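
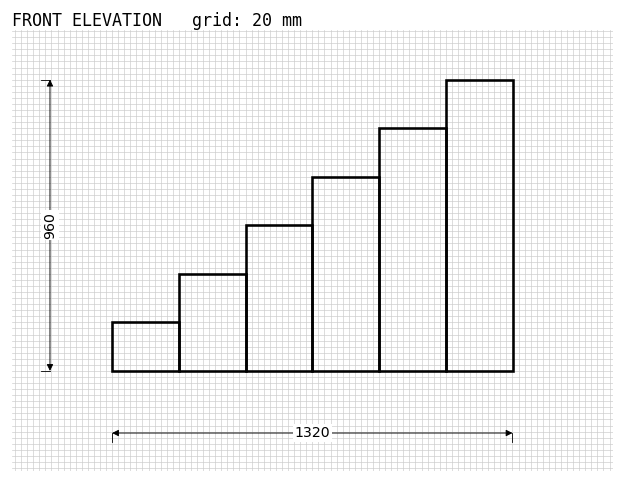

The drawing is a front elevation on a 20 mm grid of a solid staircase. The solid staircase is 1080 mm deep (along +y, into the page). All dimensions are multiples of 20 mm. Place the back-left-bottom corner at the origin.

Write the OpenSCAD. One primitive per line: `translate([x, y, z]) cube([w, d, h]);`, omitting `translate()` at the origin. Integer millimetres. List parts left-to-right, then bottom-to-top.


cube([220, 1080, 160]);
translate([220, 0, 0]) cube([220, 1080, 320]);
translate([440, 0, 0]) cube([220, 1080, 480]);
translate([660, 0, 0]) cube([220, 1080, 640]);
translate([880, 0, 0]) cube([220, 1080, 800]);
translate([1100, 0, 0]) cube([220, 1080, 960]);


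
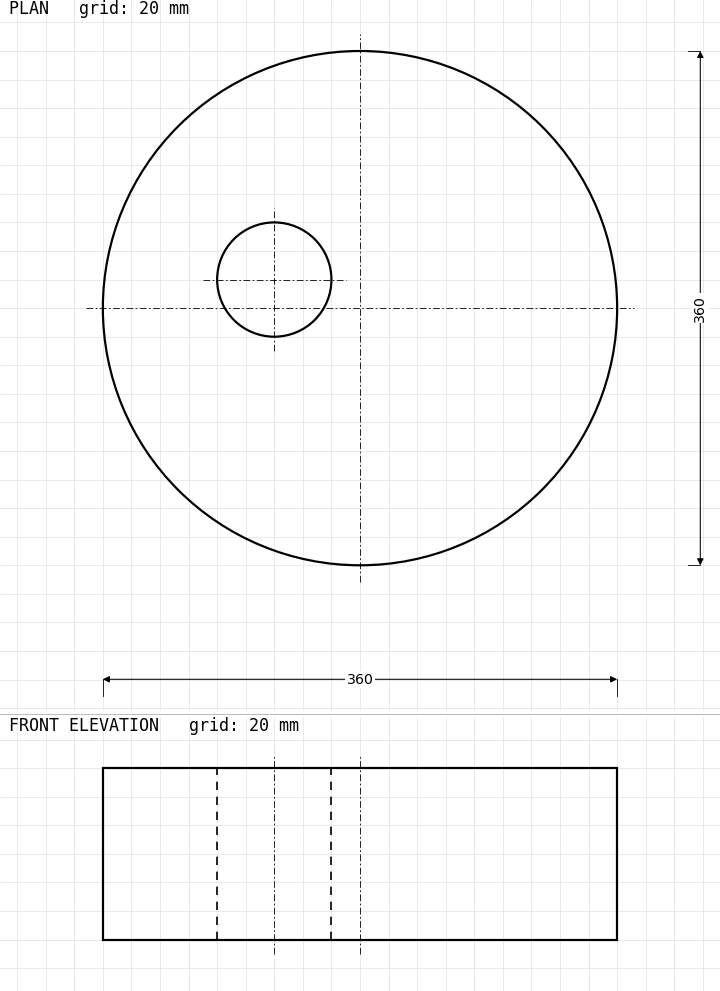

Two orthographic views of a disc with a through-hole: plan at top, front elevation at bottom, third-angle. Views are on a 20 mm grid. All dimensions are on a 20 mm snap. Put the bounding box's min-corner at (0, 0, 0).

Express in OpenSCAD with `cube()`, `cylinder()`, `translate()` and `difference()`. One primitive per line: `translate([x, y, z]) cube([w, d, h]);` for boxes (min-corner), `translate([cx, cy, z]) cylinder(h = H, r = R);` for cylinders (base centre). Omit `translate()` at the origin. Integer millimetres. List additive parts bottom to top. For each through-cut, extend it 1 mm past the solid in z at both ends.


difference() {
  translate([180, 180, 0]) cylinder(h = 120, r = 180);
  translate([120, 200, -1]) cylinder(h = 122, r = 40);
}


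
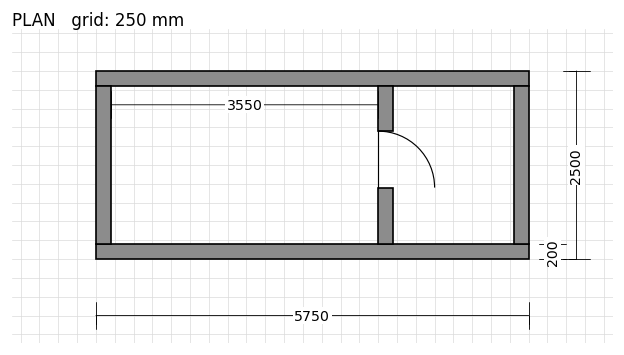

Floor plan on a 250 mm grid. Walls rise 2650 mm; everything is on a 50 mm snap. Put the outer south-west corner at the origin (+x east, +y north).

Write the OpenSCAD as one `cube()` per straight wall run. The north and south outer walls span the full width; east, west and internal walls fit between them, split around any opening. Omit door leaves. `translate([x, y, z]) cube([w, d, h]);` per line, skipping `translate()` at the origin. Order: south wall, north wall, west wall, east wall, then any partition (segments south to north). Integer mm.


cube([5750, 200, 2650]);
translate([0, 2300, 0]) cube([5750, 200, 2650]);
translate([0, 200, 0]) cube([200, 2100, 2650]);
translate([5550, 200, 0]) cube([200, 2100, 2650]);
translate([3750, 200, 0]) cube([200, 750, 2650]);
translate([3750, 1700, 0]) cube([200, 600, 2650]);


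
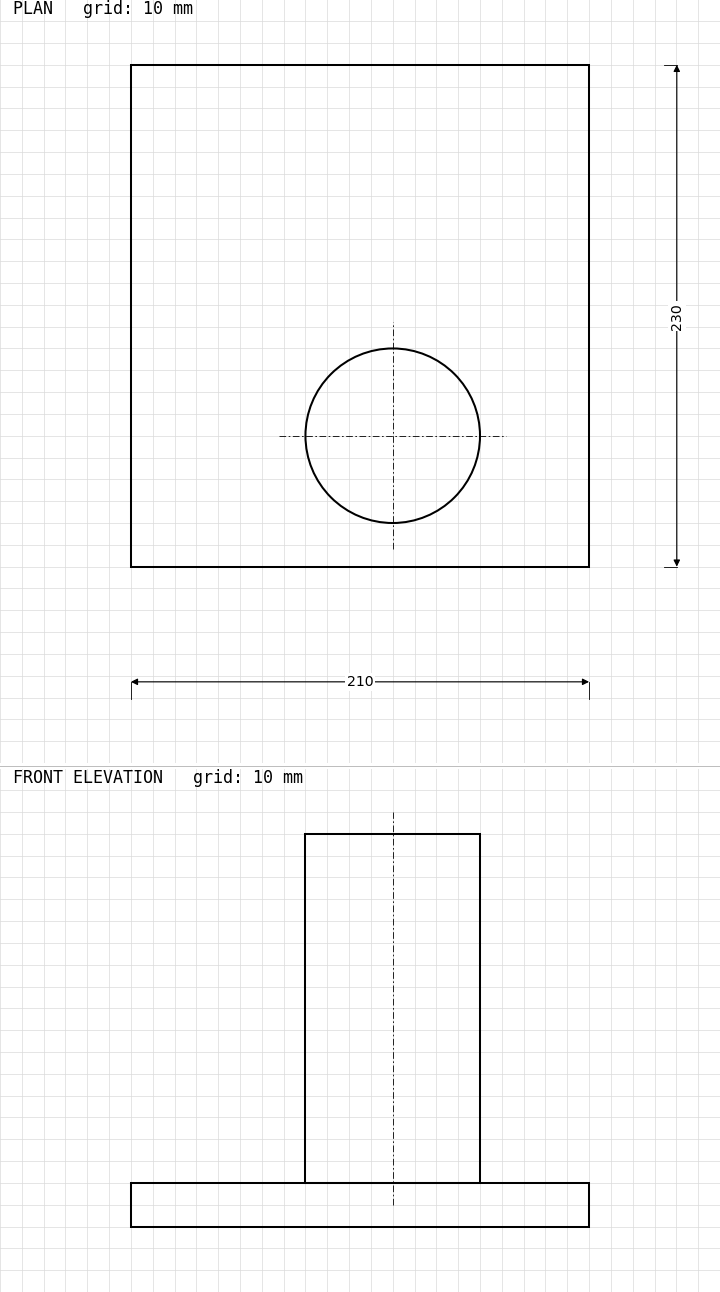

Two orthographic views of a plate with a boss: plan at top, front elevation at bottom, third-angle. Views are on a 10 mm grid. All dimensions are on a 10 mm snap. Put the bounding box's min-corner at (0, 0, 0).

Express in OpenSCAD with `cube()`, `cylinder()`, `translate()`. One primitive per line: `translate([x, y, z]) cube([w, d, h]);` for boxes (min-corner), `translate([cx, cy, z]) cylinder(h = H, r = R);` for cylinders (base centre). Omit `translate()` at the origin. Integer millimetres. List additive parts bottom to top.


cube([210, 230, 20]);
translate([120, 60, 20]) cylinder(h = 160, r = 40);


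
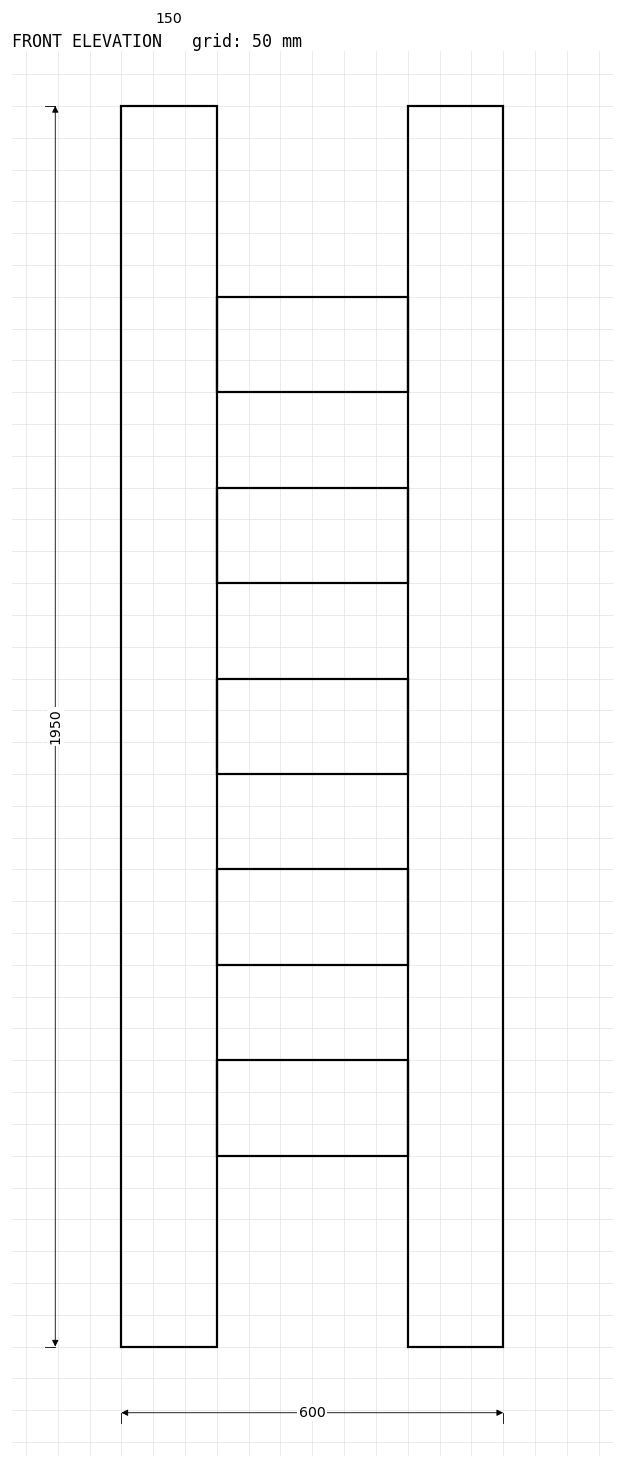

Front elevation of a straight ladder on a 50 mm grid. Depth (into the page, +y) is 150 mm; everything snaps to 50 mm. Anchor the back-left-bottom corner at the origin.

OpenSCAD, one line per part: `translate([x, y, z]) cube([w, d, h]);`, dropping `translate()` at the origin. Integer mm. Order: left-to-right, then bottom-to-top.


cube([150, 150, 1950]);
translate([150, 0, 300]) cube([300, 150, 150]);
translate([150, 0, 600]) cube([300, 150, 150]);
translate([150, 0, 900]) cube([300, 150, 150]);
translate([150, 0, 1200]) cube([300, 150, 150]);
translate([150, 0, 1500]) cube([300, 150, 150]);
translate([450, 0, 0]) cube([150, 150, 1950]);


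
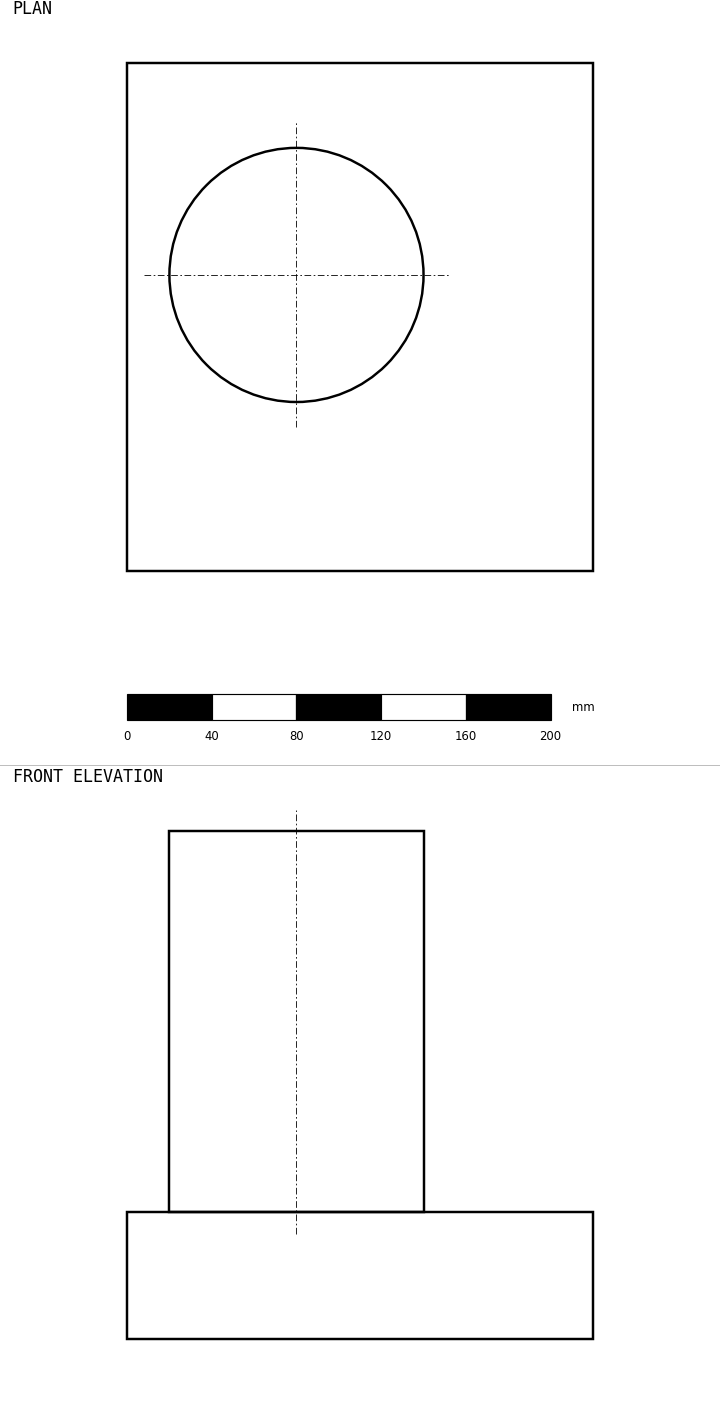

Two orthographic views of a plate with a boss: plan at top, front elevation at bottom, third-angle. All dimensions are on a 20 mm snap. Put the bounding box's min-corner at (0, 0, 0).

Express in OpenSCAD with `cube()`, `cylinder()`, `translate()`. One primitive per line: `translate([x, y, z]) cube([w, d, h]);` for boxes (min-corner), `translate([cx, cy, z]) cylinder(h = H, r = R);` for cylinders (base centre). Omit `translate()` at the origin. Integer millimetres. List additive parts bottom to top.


cube([220, 240, 60]);
translate([80, 140, 60]) cylinder(h = 180, r = 60);


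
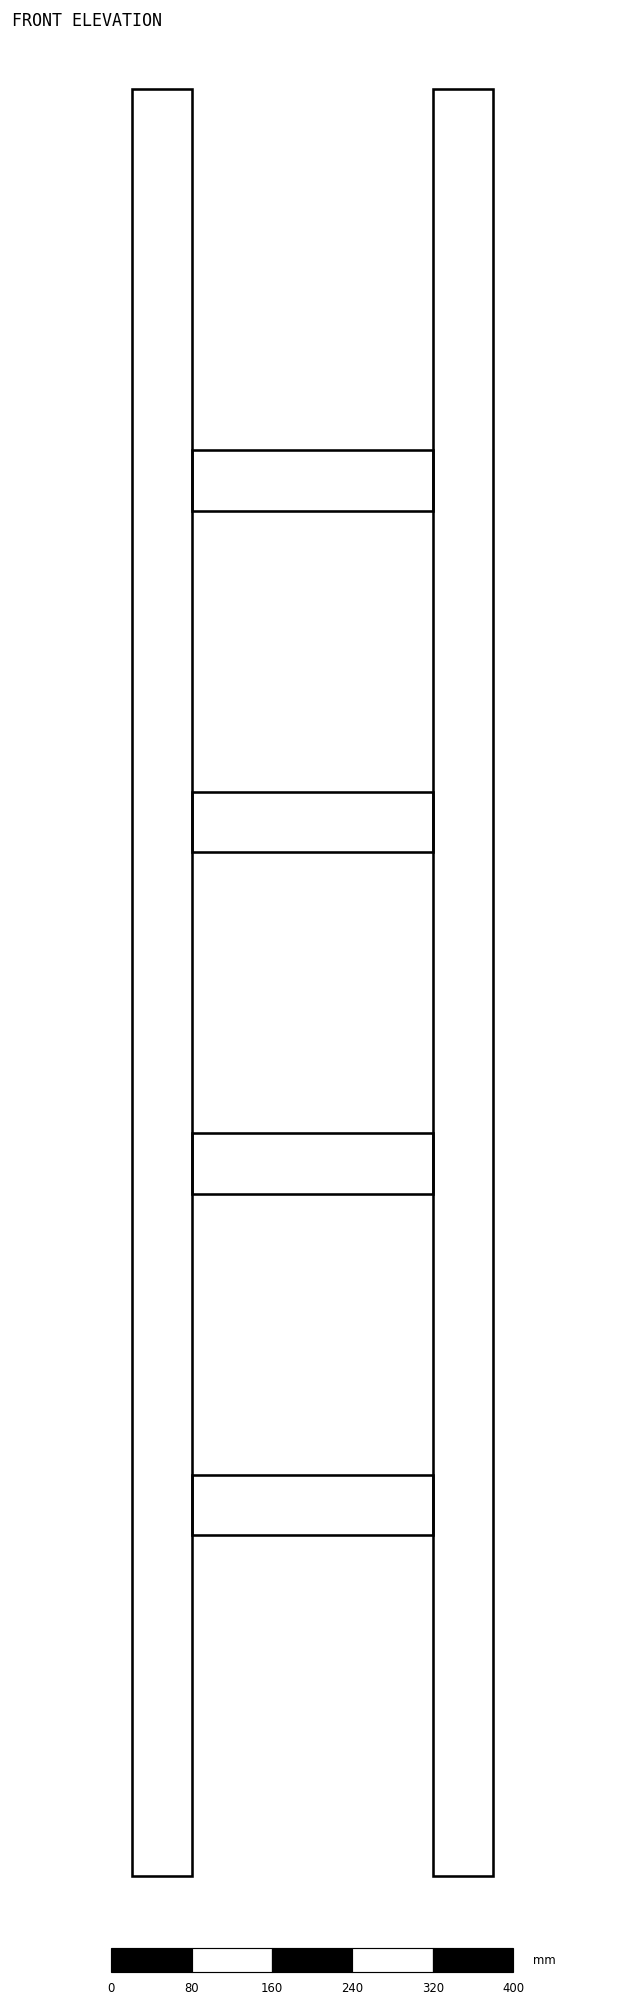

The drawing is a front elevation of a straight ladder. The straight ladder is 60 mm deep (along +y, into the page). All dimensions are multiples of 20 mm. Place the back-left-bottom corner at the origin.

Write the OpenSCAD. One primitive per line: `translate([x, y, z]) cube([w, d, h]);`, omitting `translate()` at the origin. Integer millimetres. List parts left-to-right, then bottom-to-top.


cube([60, 60, 1780]);
translate([60, 0, 340]) cube([240, 60, 60]);
translate([60, 0, 680]) cube([240, 60, 60]);
translate([60, 0, 1020]) cube([240, 60, 60]);
translate([60, 0, 1360]) cube([240, 60, 60]);
translate([300, 0, 0]) cube([60, 60, 1780]);


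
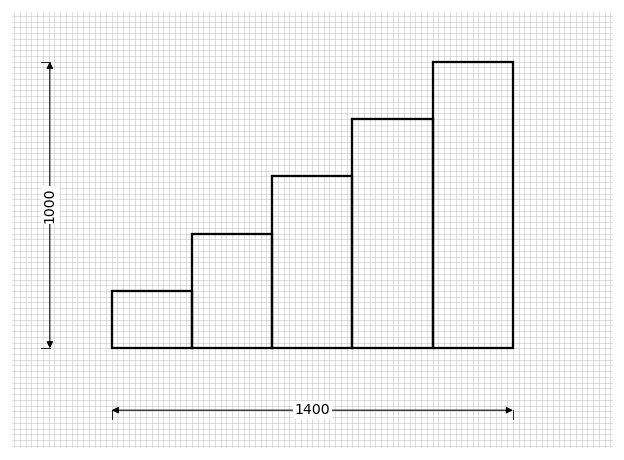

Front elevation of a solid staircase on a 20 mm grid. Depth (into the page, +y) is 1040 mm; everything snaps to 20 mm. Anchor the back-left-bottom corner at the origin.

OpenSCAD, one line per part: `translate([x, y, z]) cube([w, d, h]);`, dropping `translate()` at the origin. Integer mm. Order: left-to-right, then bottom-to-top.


cube([280, 1040, 200]);
translate([280, 0, 0]) cube([280, 1040, 400]);
translate([560, 0, 0]) cube([280, 1040, 600]);
translate([840, 0, 0]) cube([280, 1040, 800]);
translate([1120, 0, 0]) cube([280, 1040, 1000]);


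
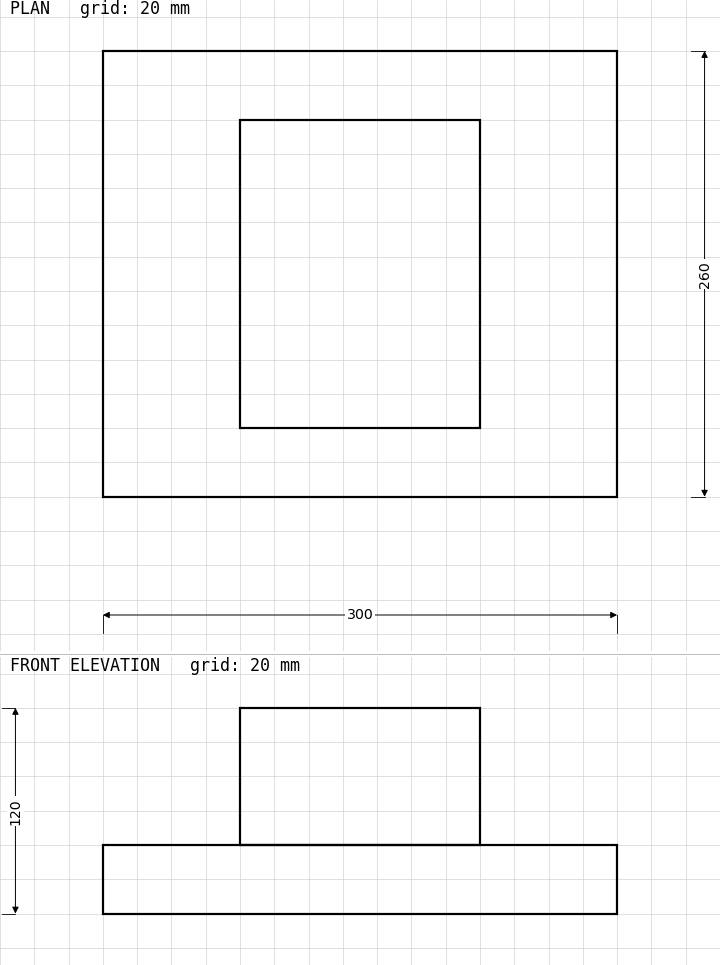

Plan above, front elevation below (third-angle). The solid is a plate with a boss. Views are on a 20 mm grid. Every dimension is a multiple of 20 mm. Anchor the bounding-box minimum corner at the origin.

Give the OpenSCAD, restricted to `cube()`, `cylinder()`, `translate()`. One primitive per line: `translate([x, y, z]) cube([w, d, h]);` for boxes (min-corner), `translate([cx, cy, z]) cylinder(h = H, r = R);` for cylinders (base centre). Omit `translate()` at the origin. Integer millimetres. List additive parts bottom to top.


cube([300, 260, 40]);
translate([80, 40, 40]) cube([140, 180, 80]);


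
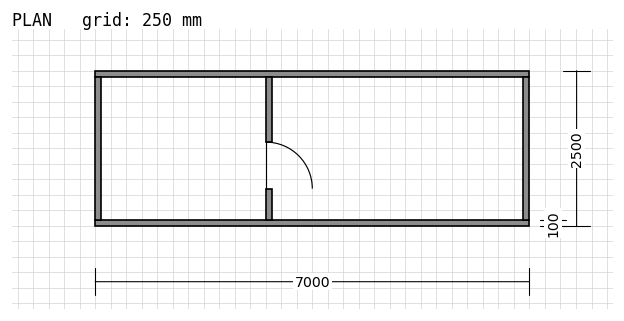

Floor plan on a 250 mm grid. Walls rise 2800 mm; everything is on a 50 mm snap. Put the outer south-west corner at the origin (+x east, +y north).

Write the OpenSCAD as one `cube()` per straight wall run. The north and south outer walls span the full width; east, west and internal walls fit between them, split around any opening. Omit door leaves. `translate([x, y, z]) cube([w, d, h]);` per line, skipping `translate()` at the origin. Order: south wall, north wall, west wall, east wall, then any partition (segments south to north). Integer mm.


cube([7000, 100, 2800]);
translate([0, 2400, 0]) cube([7000, 100, 2800]);
translate([0, 100, 0]) cube([100, 2300, 2800]);
translate([6900, 100, 0]) cube([100, 2300, 2800]);
translate([2750, 100, 0]) cube([100, 500, 2800]);
translate([2750, 1350, 0]) cube([100, 1050, 2800]);


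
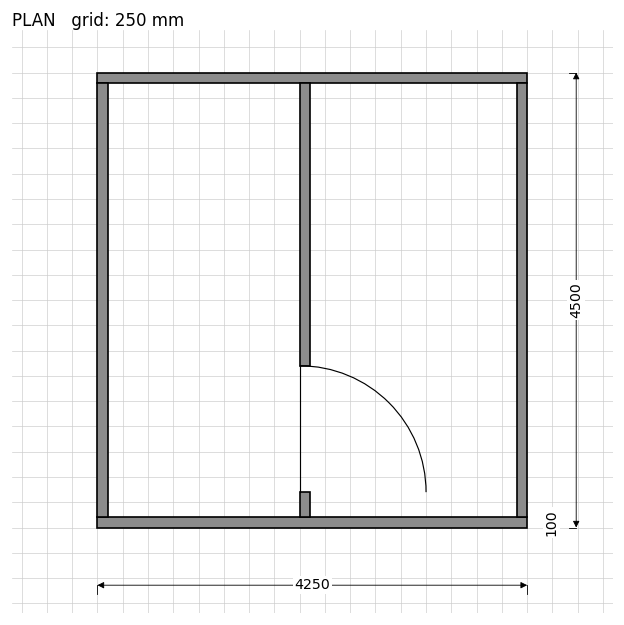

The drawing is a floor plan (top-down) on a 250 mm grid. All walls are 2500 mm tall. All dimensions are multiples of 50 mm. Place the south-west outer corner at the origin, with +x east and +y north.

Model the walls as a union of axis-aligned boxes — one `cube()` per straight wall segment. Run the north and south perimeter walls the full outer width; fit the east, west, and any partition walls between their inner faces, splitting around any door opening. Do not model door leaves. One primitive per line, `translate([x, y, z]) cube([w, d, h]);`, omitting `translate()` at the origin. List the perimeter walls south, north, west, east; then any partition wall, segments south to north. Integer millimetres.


cube([4250, 100, 2500]);
translate([0, 4400, 0]) cube([4250, 100, 2500]);
translate([0, 100, 0]) cube([100, 4300, 2500]);
translate([4150, 100, 0]) cube([100, 4300, 2500]);
translate([2000, 100, 0]) cube([100, 250, 2500]);
translate([2000, 1600, 0]) cube([100, 2800, 2500]);


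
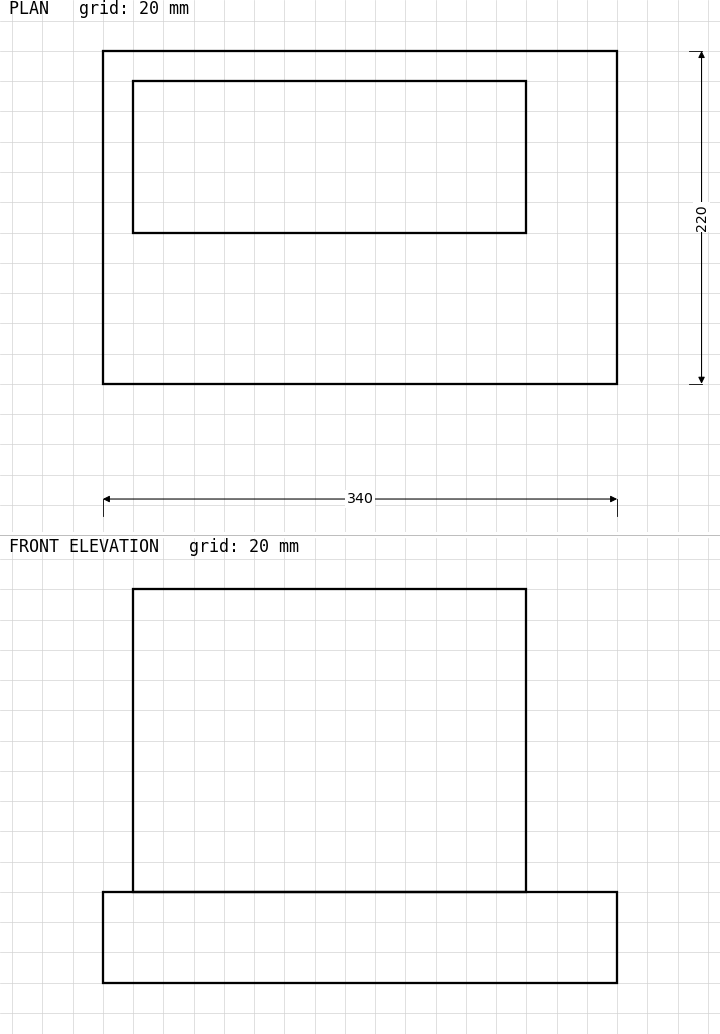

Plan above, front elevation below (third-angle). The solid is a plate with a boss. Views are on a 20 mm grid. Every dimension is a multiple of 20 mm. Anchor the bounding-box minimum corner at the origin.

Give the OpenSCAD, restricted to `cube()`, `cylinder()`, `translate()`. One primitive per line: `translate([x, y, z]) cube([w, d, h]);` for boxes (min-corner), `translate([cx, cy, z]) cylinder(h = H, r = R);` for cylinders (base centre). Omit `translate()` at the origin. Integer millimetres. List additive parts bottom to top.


cube([340, 220, 60]);
translate([20, 100, 60]) cube([260, 100, 200]);


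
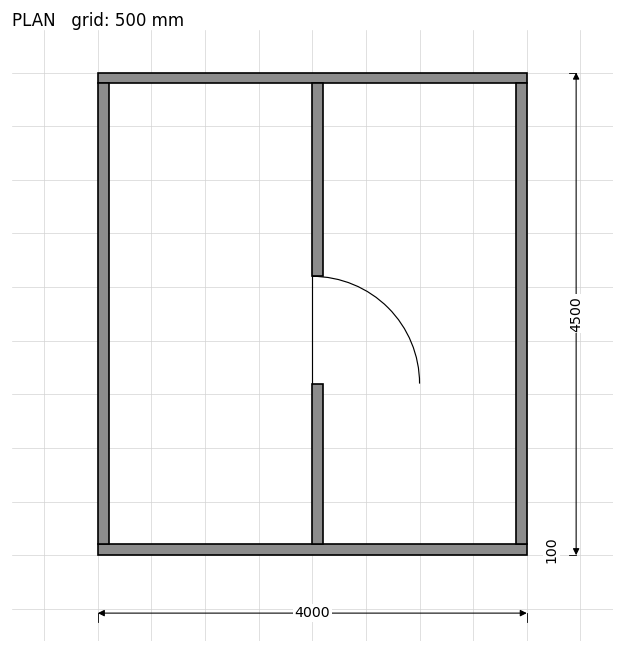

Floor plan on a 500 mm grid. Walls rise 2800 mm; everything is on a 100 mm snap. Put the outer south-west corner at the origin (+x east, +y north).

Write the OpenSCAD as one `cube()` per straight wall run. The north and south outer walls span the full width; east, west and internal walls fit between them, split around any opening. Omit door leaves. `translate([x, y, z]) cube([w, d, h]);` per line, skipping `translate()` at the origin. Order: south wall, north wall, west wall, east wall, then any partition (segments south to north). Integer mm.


cube([4000, 100, 2800]);
translate([0, 4400, 0]) cube([4000, 100, 2800]);
translate([0, 100, 0]) cube([100, 4300, 2800]);
translate([3900, 100, 0]) cube([100, 4300, 2800]);
translate([2000, 100, 0]) cube([100, 1500, 2800]);
translate([2000, 2600, 0]) cube([100, 1800, 2800]);


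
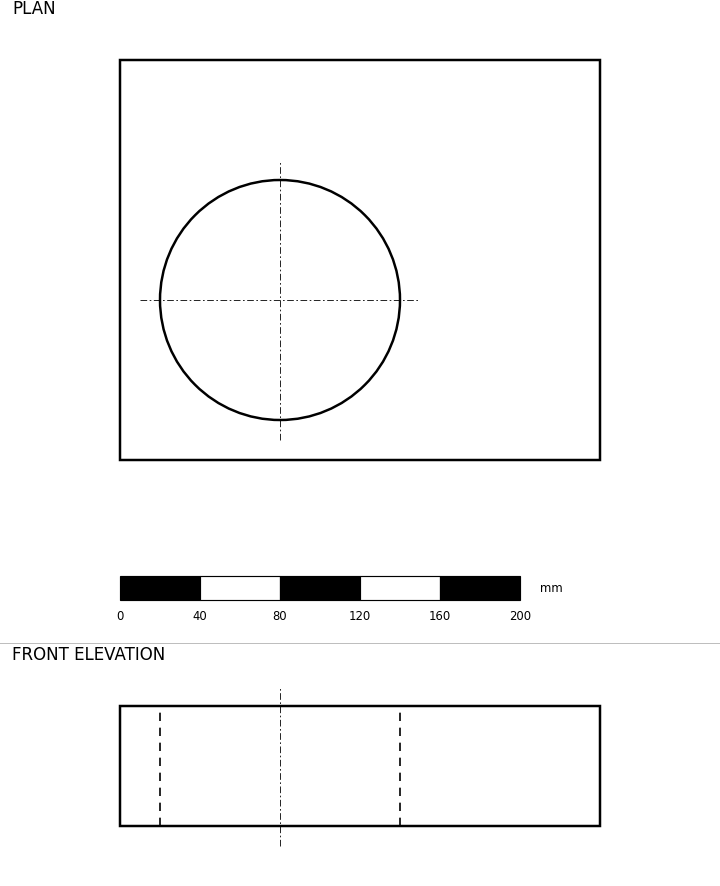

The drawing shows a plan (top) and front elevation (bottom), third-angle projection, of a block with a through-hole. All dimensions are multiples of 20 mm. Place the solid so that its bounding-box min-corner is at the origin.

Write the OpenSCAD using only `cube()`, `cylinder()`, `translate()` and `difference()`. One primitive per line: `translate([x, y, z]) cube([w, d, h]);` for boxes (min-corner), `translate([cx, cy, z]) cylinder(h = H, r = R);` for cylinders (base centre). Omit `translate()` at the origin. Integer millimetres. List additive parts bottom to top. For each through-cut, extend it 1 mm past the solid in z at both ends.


difference() {
  cube([240, 200, 60]);
  translate([80, 80, -1]) cylinder(h = 62, r = 60);
}


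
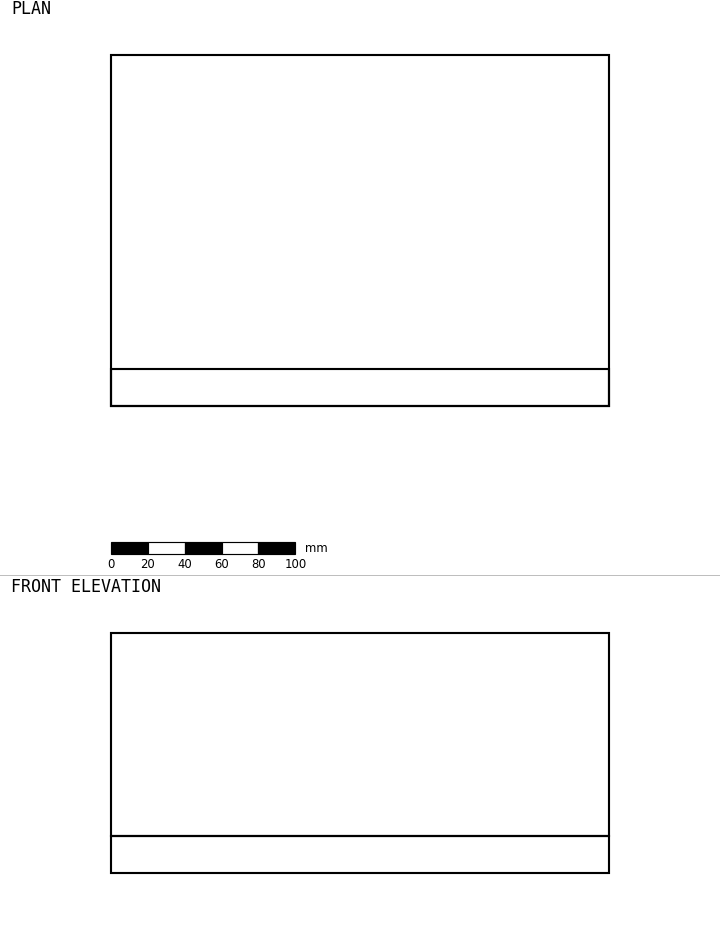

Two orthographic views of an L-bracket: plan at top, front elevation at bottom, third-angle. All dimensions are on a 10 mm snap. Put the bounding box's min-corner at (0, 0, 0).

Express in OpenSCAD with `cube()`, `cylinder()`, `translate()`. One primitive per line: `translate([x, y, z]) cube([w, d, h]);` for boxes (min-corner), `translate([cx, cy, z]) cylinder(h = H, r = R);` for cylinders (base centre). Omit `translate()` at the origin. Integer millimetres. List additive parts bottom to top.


cube([270, 190, 20]);
translate([0, 0, 20]) cube([270, 20, 110]);


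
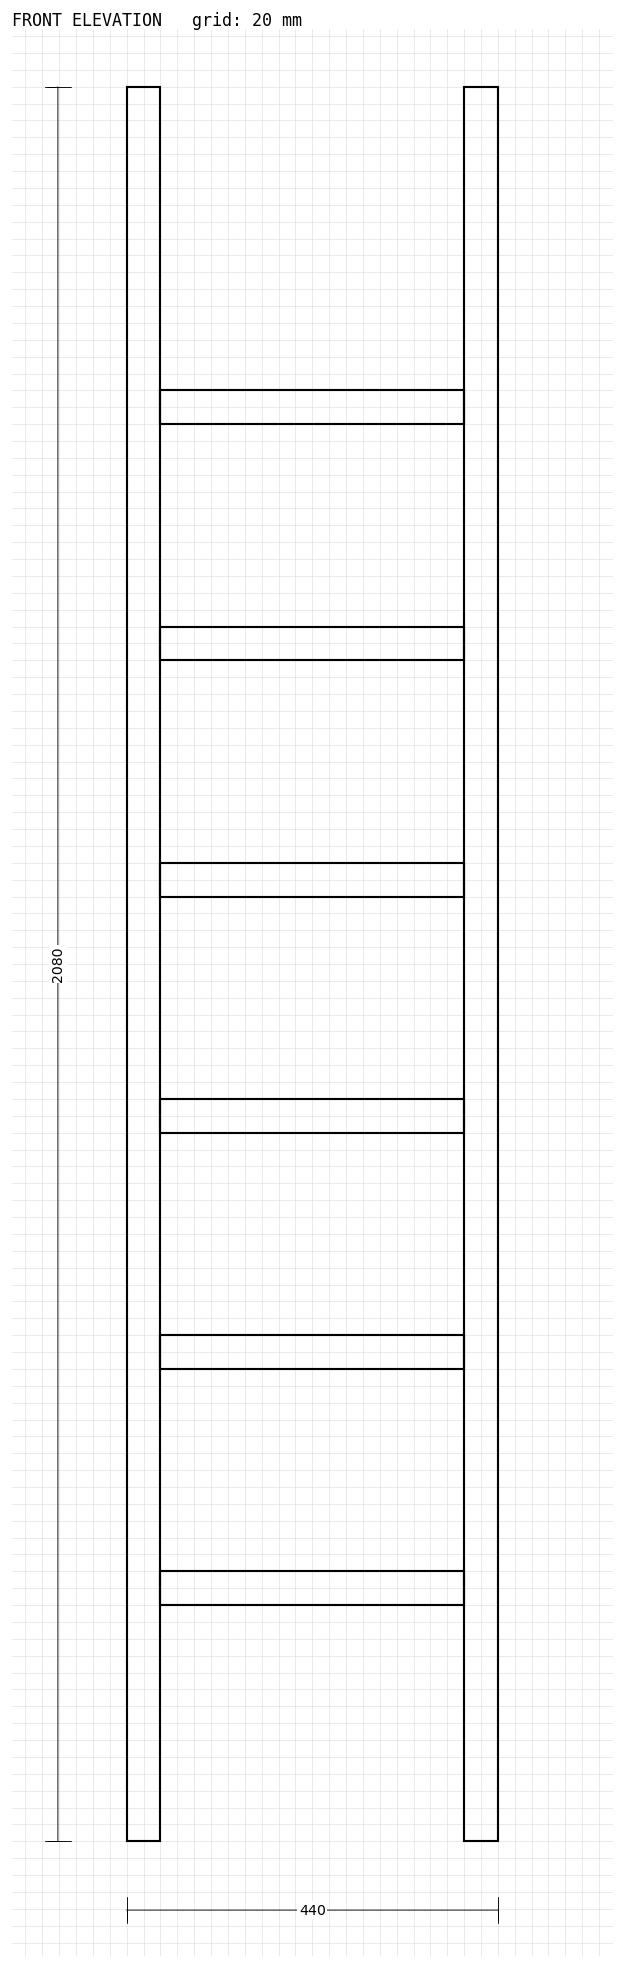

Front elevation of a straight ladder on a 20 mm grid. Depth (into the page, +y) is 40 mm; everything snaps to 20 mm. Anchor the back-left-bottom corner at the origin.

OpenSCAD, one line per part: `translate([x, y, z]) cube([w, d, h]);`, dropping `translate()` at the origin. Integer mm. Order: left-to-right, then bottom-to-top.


cube([40, 40, 2080]);
translate([40, 0, 280]) cube([360, 40, 40]);
translate([40, 0, 560]) cube([360, 40, 40]);
translate([40, 0, 840]) cube([360, 40, 40]);
translate([40, 0, 1120]) cube([360, 40, 40]);
translate([40, 0, 1400]) cube([360, 40, 40]);
translate([40, 0, 1680]) cube([360, 40, 40]);
translate([400, 0, 0]) cube([40, 40, 2080]);


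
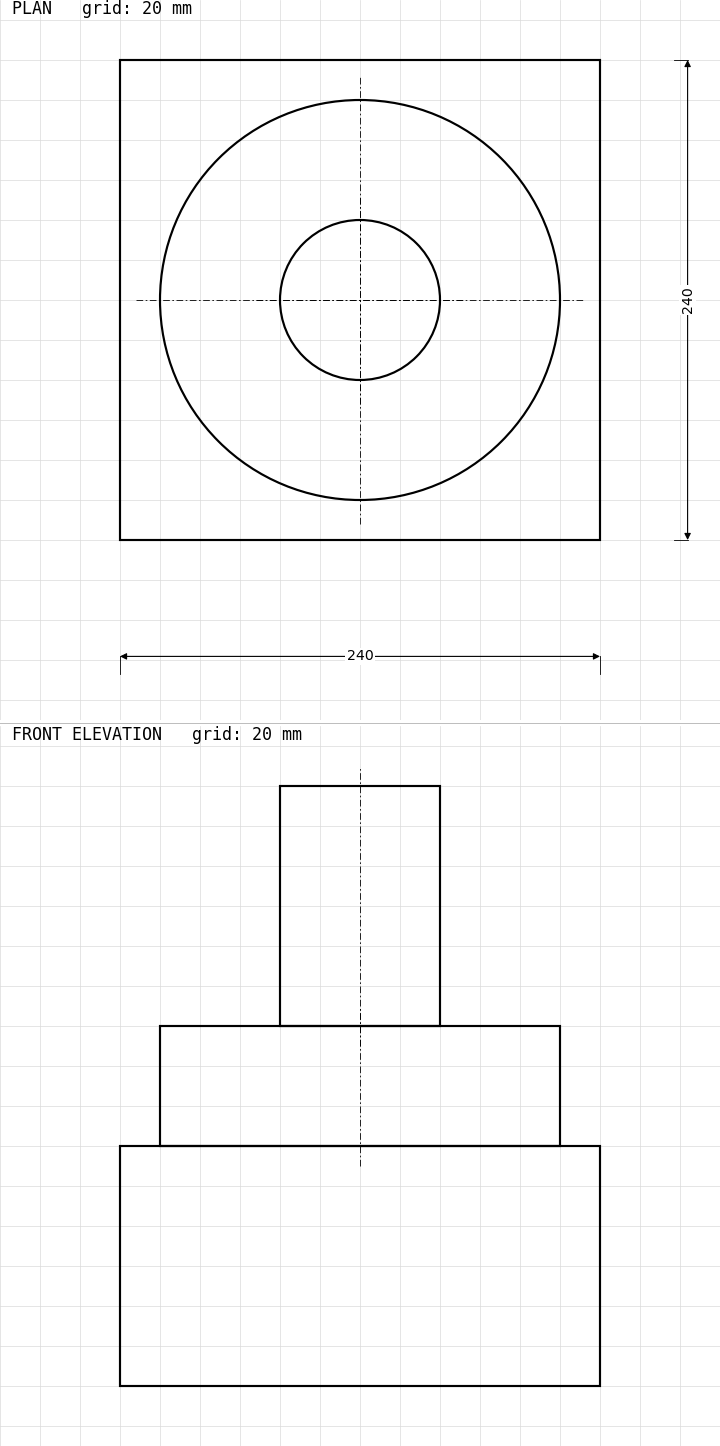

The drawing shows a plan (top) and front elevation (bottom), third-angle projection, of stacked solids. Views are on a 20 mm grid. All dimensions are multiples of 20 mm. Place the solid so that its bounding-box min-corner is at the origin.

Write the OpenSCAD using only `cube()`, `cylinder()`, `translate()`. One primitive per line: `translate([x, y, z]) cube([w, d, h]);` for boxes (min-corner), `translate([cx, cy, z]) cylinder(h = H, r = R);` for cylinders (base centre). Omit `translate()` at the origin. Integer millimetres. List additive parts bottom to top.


cube([240, 240, 120]);
translate([120, 120, 120]) cylinder(h = 60, r = 100);
translate([120, 120, 180]) cylinder(h = 120, r = 40);


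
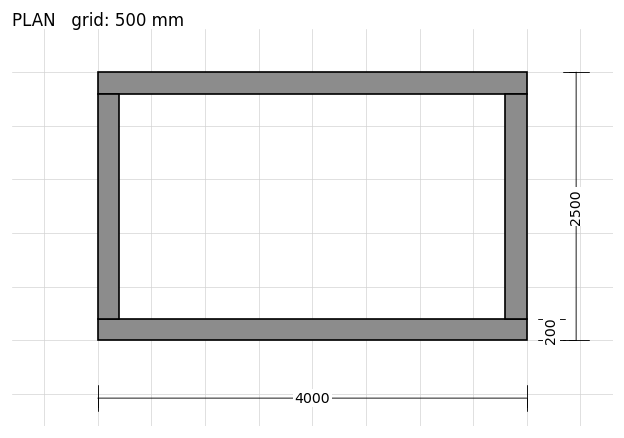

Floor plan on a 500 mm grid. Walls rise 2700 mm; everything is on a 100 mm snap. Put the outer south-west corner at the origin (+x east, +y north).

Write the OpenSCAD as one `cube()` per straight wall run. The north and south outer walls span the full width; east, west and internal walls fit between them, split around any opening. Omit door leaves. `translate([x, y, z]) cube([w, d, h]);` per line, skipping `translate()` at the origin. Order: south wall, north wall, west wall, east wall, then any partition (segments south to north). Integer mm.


cube([4000, 200, 2700]);
translate([0, 2300, 0]) cube([4000, 200, 2700]);
translate([0, 200, 0]) cube([200, 2100, 2700]);
translate([3800, 200, 0]) cube([200, 2100, 2700]);


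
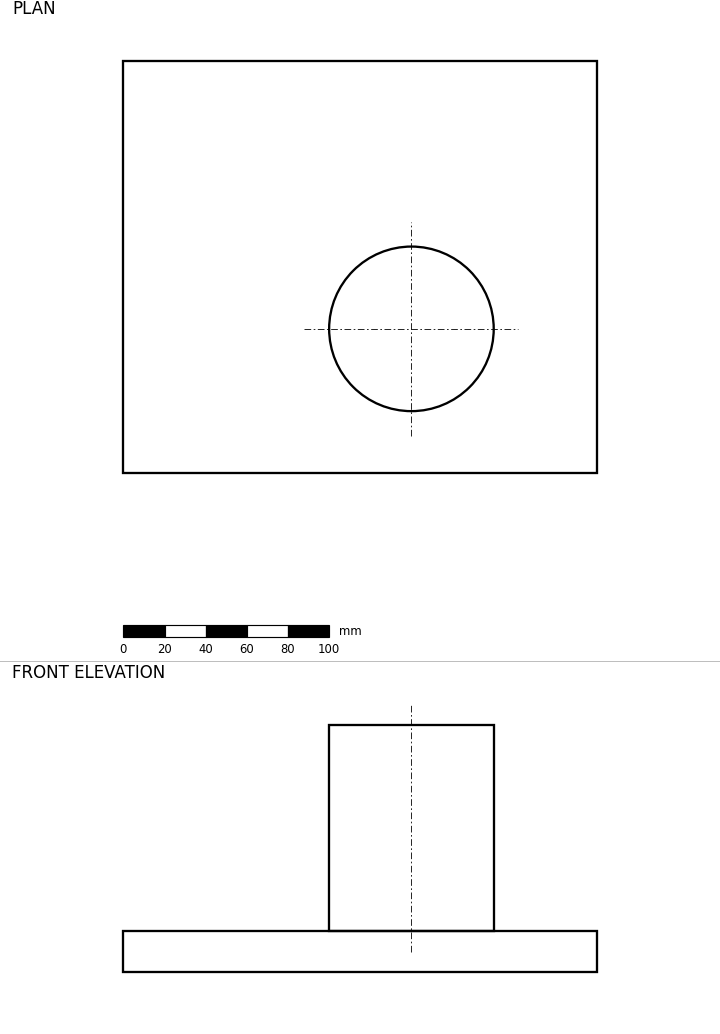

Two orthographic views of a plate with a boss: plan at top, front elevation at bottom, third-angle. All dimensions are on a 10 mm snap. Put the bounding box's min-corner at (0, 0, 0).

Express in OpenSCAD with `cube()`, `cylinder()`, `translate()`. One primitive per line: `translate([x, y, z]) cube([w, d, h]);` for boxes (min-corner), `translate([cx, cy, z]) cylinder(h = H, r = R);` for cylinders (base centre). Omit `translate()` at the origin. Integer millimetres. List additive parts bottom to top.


cube([230, 200, 20]);
translate([140, 70, 20]) cylinder(h = 100, r = 40);


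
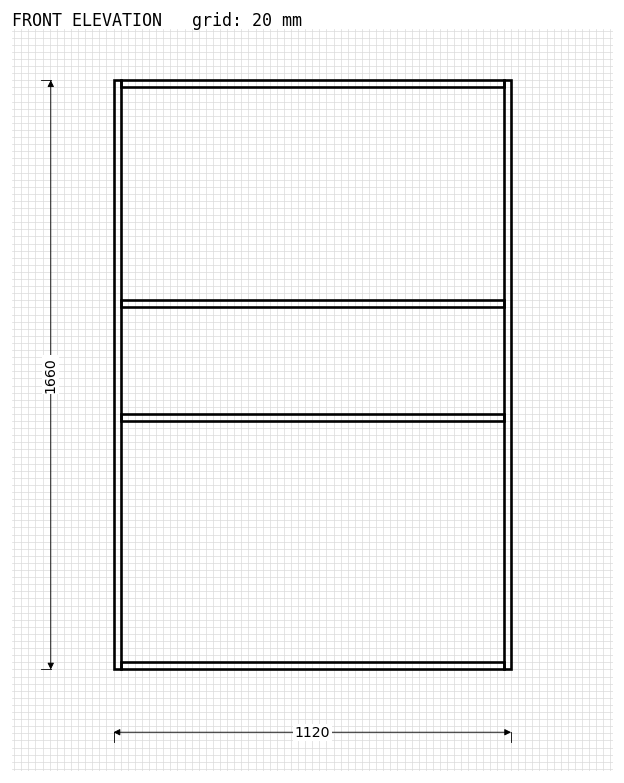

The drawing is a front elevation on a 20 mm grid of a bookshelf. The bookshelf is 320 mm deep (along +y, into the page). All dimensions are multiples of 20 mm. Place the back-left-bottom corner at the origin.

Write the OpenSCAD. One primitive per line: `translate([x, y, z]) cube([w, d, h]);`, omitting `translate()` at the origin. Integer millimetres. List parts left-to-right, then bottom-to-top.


cube([20, 320, 1660]);
translate([20, 0, 0]) cube([1080, 320, 20]);
translate([20, 0, 700]) cube([1080, 320, 20]);
translate([20, 0, 1020]) cube([1080, 320, 20]);
translate([20, 0, 1640]) cube([1080, 320, 20]);
translate([1100, 0, 0]) cube([20, 320, 1660]);


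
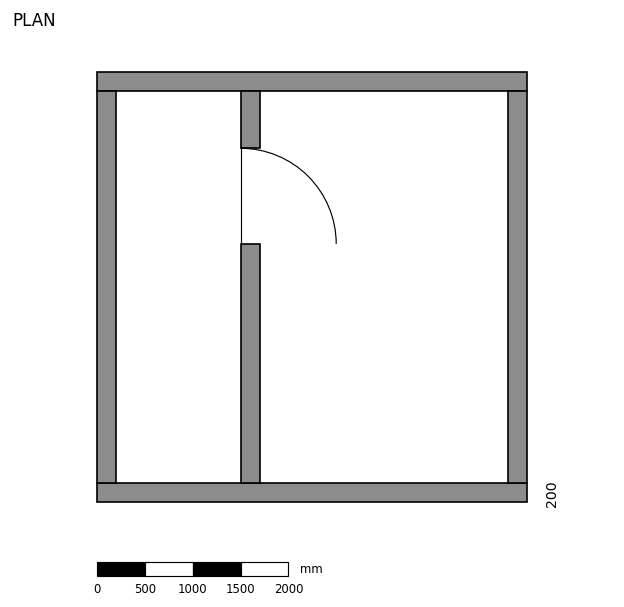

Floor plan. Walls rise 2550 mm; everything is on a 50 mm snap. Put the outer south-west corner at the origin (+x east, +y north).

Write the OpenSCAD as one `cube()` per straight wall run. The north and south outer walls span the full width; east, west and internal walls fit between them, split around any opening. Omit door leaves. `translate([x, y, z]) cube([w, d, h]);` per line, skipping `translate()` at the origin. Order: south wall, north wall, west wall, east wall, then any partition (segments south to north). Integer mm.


cube([4500, 200, 2550]);
translate([0, 4300, 0]) cube([4500, 200, 2550]);
translate([0, 200, 0]) cube([200, 4100, 2550]);
translate([4300, 200, 0]) cube([200, 4100, 2550]);
translate([1500, 200, 0]) cube([200, 2500, 2550]);
translate([1500, 3700, 0]) cube([200, 600, 2550]);


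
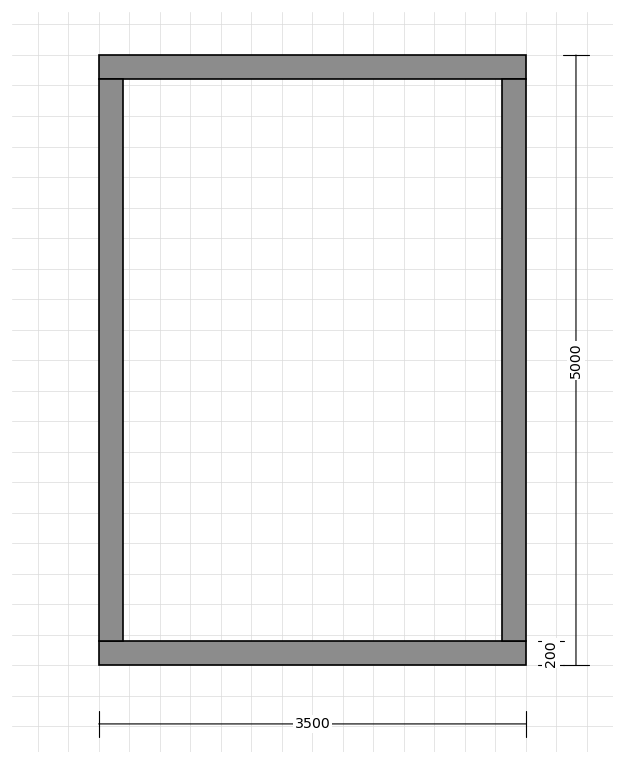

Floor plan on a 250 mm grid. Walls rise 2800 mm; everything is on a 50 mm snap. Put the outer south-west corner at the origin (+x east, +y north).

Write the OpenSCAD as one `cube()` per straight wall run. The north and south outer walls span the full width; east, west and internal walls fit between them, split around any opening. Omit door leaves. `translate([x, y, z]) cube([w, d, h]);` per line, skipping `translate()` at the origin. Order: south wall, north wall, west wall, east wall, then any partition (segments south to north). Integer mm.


cube([3500, 200, 2800]);
translate([0, 4800, 0]) cube([3500, 200, 2800]);
translate([0, 200, 0]) cube([200, 4600, 2800]);
translate([3300, 200, 0]) cube([200, 4600, 2800]);


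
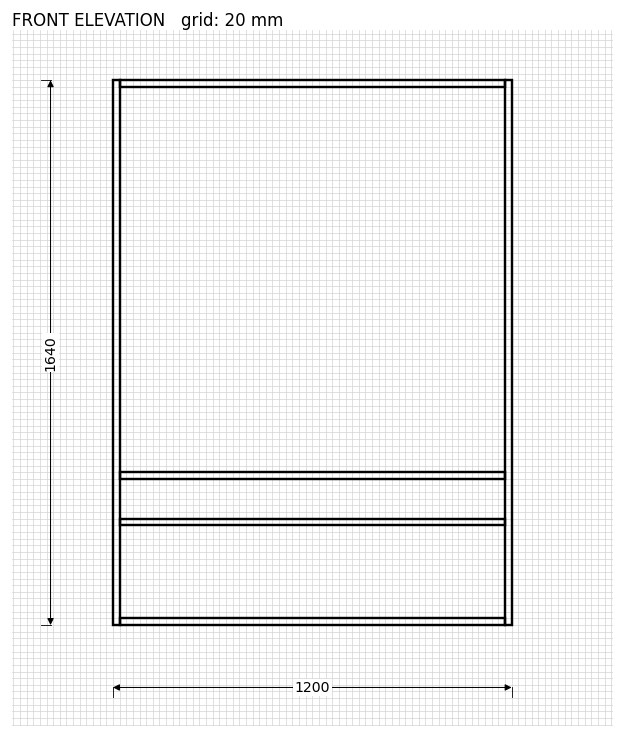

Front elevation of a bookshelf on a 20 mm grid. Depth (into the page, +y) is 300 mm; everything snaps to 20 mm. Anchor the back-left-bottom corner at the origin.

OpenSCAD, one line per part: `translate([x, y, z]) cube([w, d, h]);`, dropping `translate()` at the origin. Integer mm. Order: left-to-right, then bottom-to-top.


cube([20, 300, 1640]);
translate([20, 0, 0]) cube([1160, 300, 20]);
translate([20, 0, 300]) cube([1160, 300, 20]);
translate([20, 0, 440]) cube([1160, 300, 20]);
translate([20, 0, 1620]) cube([1160, 300, 20]);
translate([1180, 0, 0]) cube([20, 300, 1640]);


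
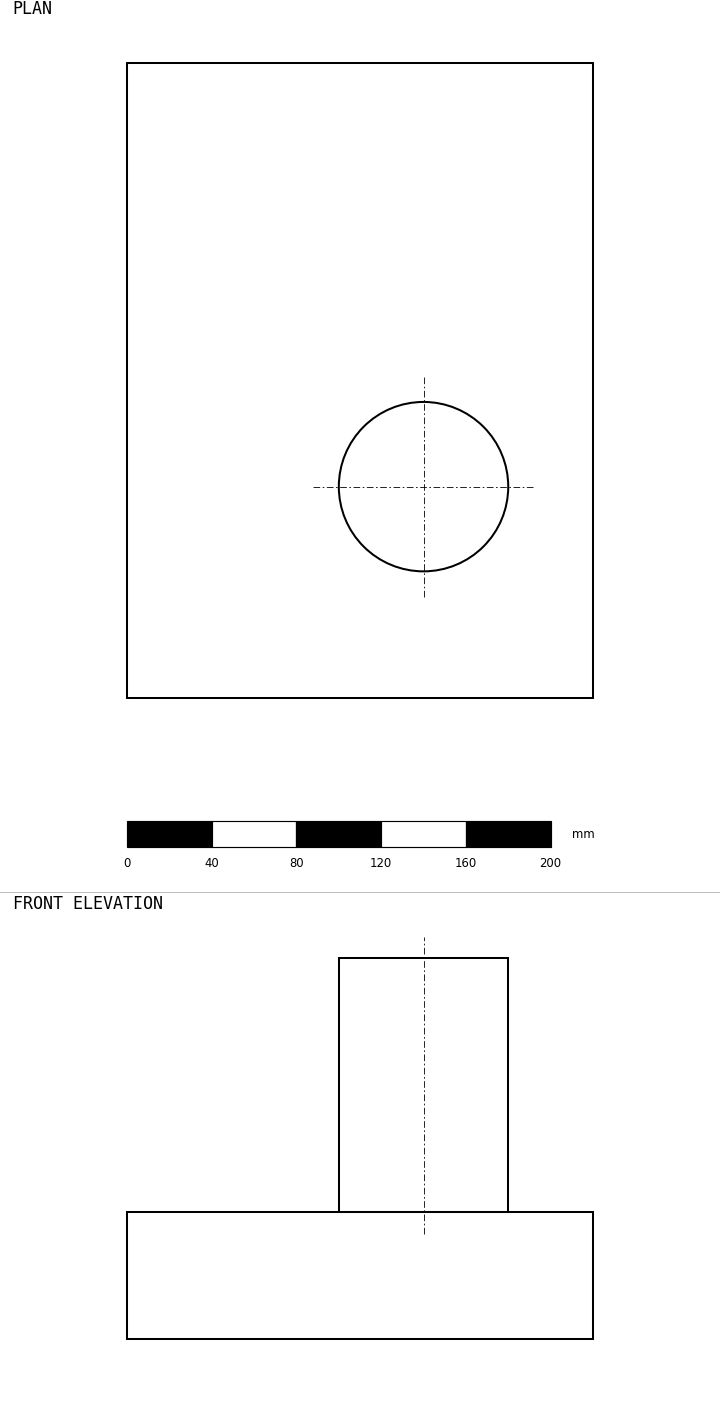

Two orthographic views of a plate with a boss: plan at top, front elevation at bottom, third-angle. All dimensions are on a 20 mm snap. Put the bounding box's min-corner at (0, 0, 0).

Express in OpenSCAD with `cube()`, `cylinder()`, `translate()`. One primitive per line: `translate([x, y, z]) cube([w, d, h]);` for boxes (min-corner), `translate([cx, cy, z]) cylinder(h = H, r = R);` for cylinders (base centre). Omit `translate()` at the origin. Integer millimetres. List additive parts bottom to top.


cube([220, 300, 60]);
translate([140, 100, 60]) cylinder(h = 120, r = 40);


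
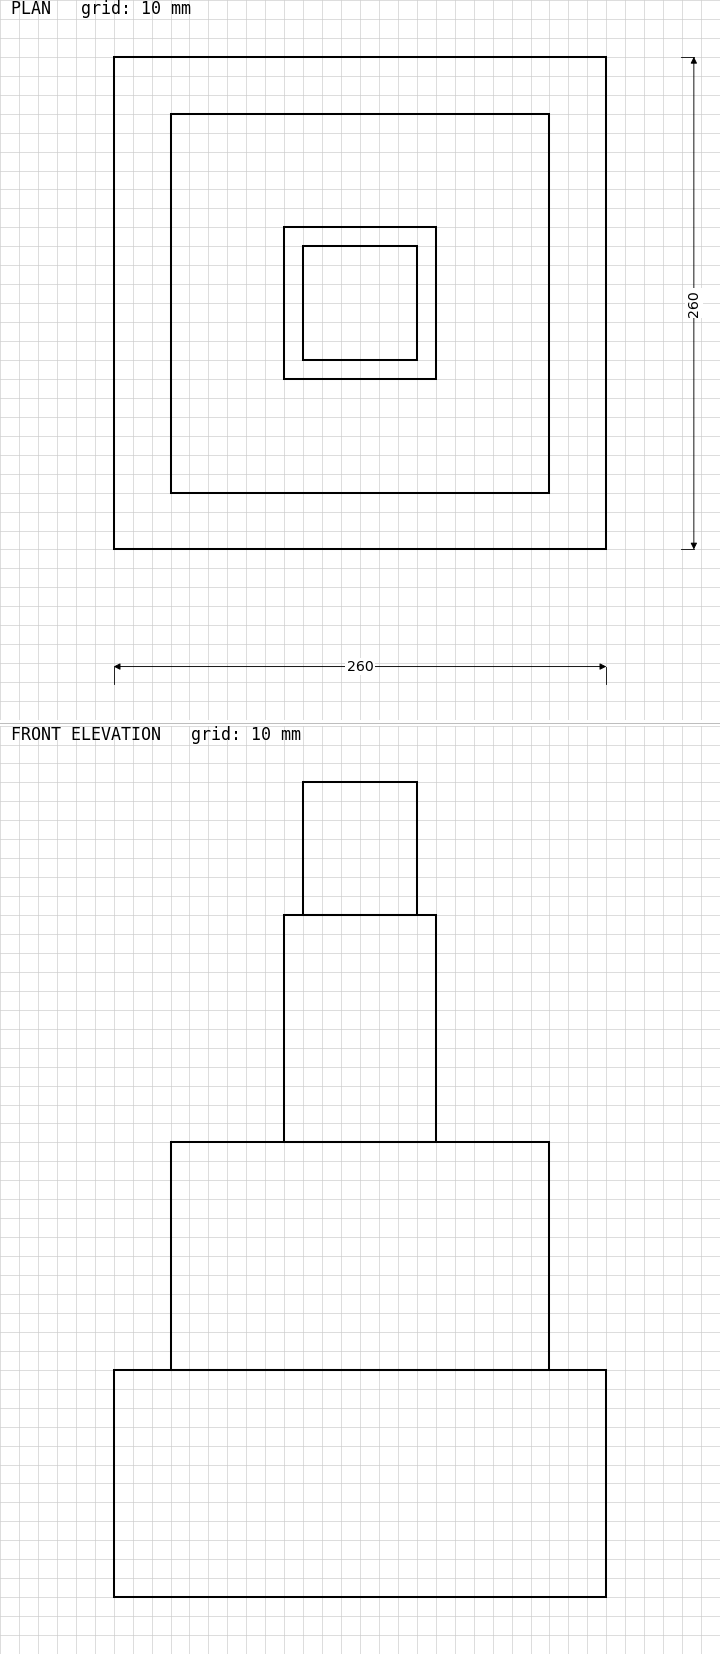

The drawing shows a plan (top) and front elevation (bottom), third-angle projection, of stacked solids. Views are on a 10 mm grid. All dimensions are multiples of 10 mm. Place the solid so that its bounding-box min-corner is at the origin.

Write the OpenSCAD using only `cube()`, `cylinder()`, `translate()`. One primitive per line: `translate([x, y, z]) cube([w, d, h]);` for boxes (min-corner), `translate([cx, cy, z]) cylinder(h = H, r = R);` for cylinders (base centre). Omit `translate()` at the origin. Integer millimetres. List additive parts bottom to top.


cube([260, 260, 120]);
translate([30, 30, 120]) cube([200, 200, 120]);
translate([90, 90, 240]) cube([80, 80, 120]);
translate([100, 100, 360]) cube([60, 60, 70]);


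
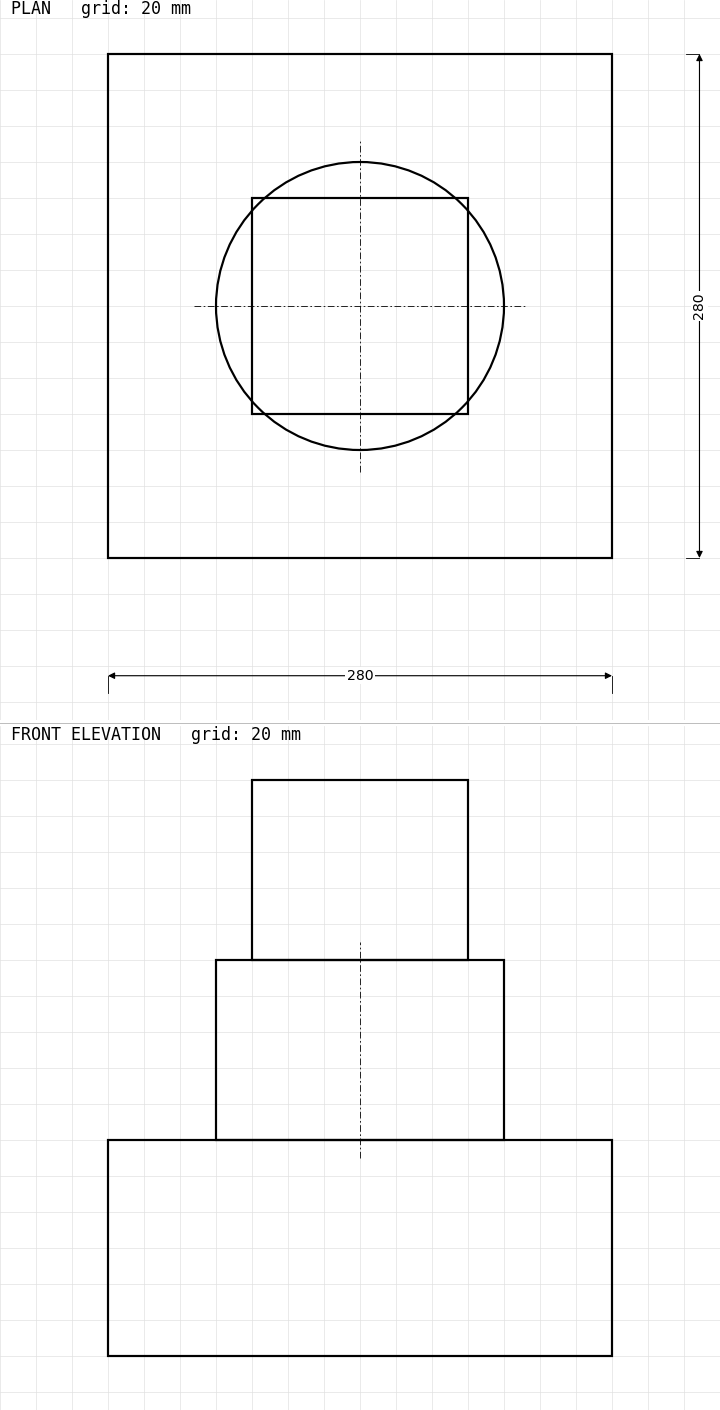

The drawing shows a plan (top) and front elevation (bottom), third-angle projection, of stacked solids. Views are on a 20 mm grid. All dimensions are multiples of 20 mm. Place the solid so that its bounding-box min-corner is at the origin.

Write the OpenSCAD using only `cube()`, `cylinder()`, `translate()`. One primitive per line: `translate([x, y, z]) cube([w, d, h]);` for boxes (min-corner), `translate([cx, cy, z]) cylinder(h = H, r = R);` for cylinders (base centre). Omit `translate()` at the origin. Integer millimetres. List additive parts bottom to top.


cube([280, 280, 120]);
translate([140, 140, 120]) cylinder(h = 100, r = 80);
translate([80, 80, 220]) cube([120, 120, 100]);


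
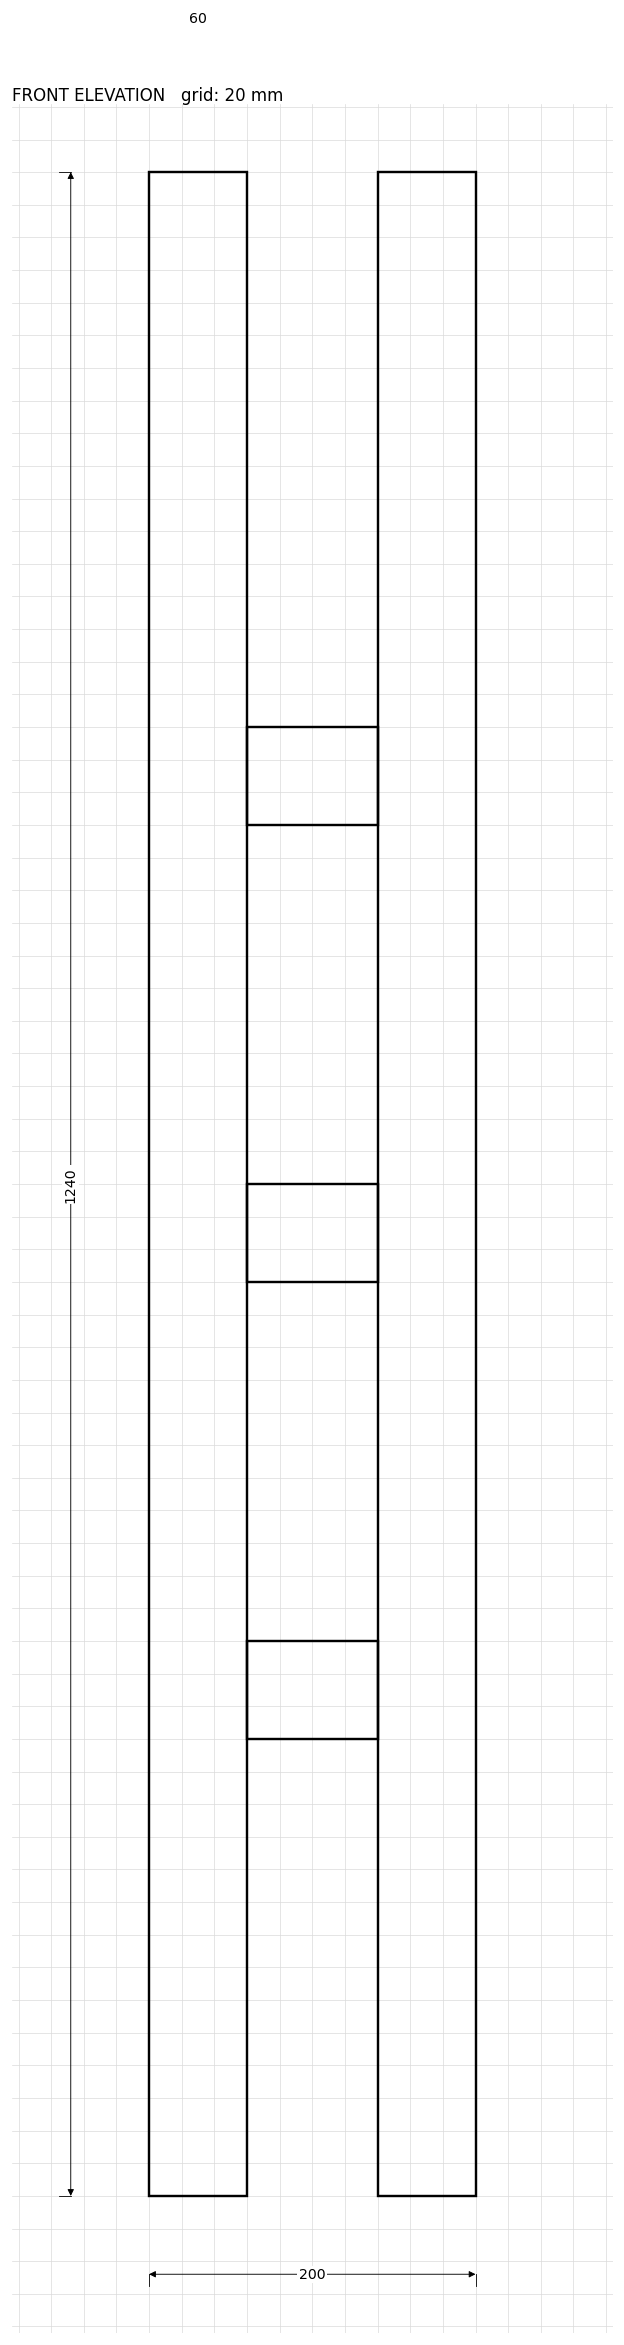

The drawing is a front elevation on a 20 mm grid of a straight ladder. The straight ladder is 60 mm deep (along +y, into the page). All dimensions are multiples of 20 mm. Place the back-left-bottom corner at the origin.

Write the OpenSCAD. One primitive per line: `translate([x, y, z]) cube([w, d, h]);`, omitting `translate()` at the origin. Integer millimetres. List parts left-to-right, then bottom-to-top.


cube([60, 60, 1240]);
translate([60, 0, 280]) cube([80, 60, 60]);
translate([60, 0, 560]) cube([80, 60, 60]);
translate([60, 0, 840]) cube([80, 60, 60]);
translate([140, 0, 0]) cube([60, 60, 1240]);


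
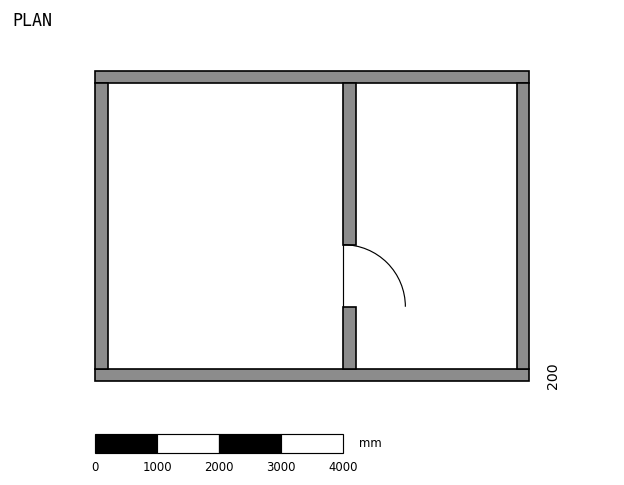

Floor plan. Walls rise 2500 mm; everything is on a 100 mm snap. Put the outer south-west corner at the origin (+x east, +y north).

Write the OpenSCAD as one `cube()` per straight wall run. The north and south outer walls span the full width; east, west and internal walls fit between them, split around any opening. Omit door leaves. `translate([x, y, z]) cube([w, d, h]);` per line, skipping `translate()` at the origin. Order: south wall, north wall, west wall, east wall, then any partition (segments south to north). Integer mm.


cube([7000, 200, 2500]);
translate([0, 4800, 0]) cube([7000, 200, 2500]);
translate([0, 200, 0]) cube([200, 4600, 2500]);
translate([6800, 200, 0]) cube([200, 4600, 2500]);
translate([4000, 200, 0]) cube([200, 1000, 2500]);
translate([4000, 2200, 0]) cube([200, 2600, 2500]);


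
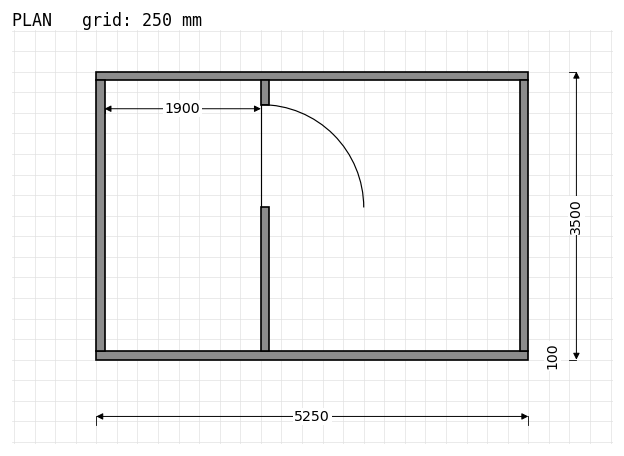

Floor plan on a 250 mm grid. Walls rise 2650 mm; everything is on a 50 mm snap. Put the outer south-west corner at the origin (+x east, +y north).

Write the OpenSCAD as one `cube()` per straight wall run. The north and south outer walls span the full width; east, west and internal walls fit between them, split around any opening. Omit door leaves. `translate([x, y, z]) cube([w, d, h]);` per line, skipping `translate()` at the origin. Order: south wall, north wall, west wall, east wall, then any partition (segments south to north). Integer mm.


cube([5250, 100, 2650]);
translate([0, 3400, 0]) cube([5250, 100, 2650]);
translate([0, 100, 0]) cube([100, 3300, 2650]);
translate([5150, 100, 0]) cube([100, 3300, 2650]);
translate([2000, 100, 0]) cube([100, 1750, 2650]);
translate([2000, 3100, 0]) cube([100, 300, 2650]);


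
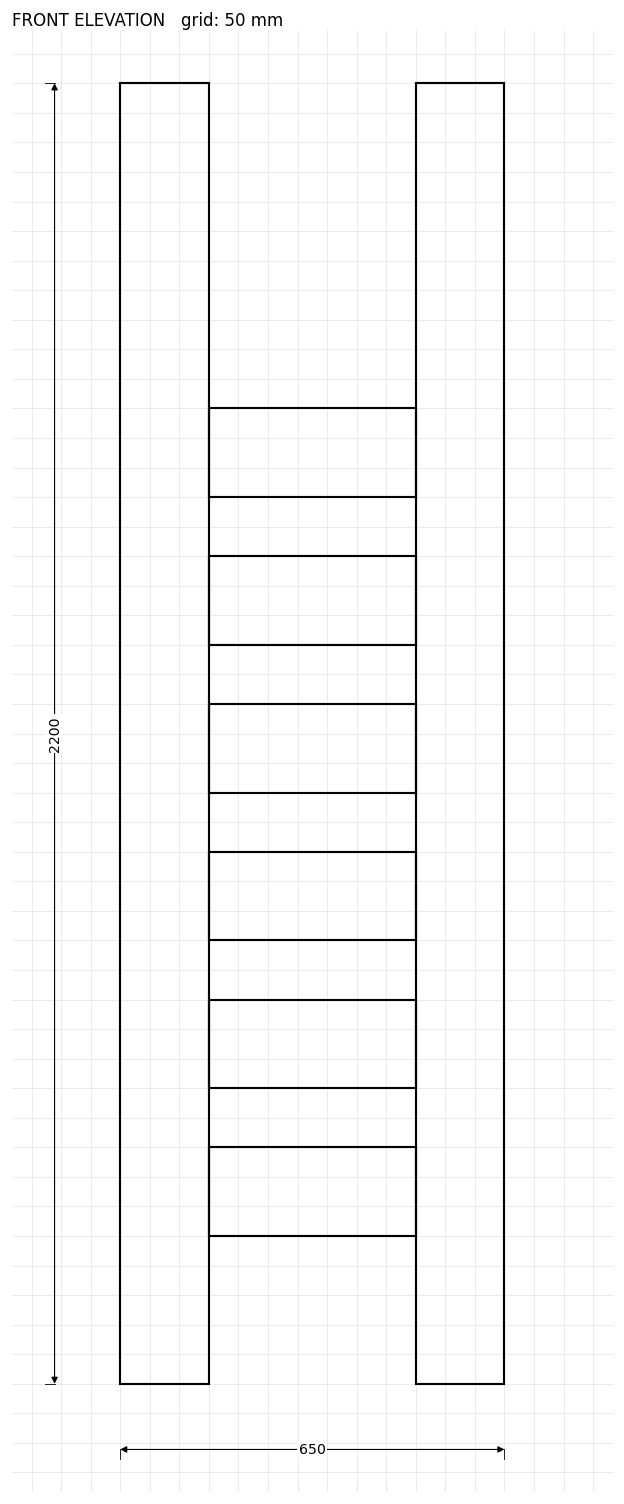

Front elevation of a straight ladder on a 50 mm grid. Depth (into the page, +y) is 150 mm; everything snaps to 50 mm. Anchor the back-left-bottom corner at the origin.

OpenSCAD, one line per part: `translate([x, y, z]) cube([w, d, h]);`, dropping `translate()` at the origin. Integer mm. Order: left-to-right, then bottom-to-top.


cube([150, 150, 2200]);
translate([150, 0, 250]) cube([350, 150, 150]);
translate([150, 0, 500]) cube([350, 150, 150]);
translate([150, 0, 750]) cube([350, 150, 150]);
translate([150, 0, 1000]) cube([350, 150, 150]);
translate([150, 0, 1250]) cube([350, 150, 150]);
translate([150, 0, 1500]) cube([350, 150, 150]);
translate([500, 0, 0]) cube([150, 150, 2200]);


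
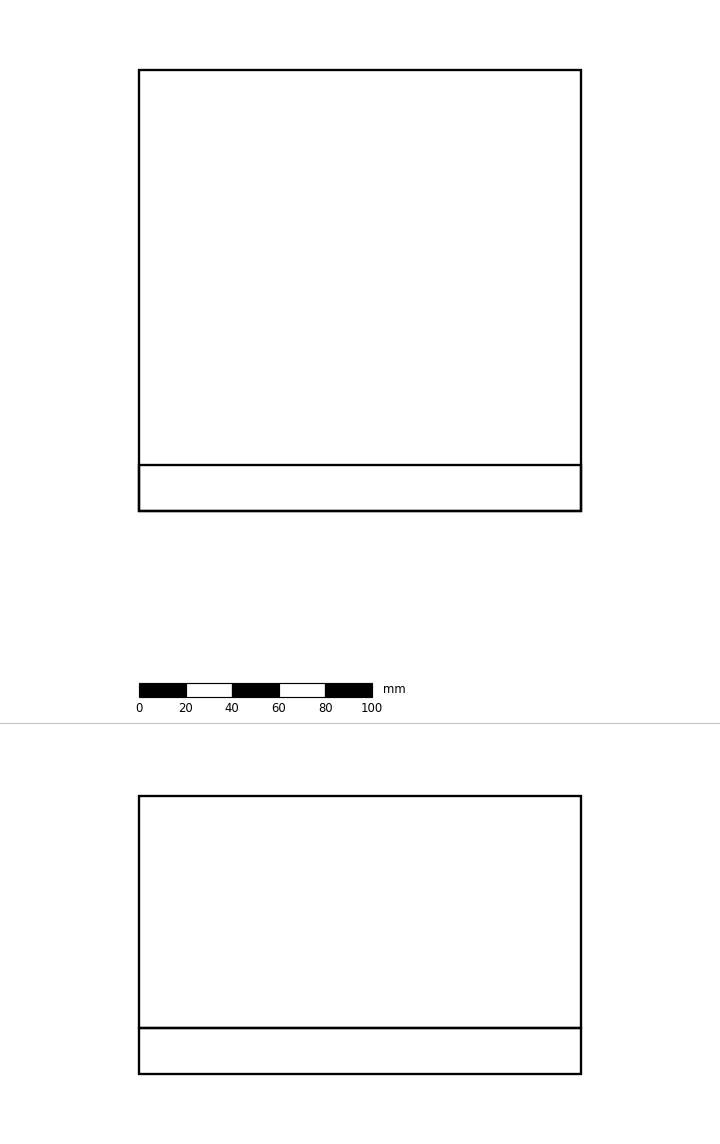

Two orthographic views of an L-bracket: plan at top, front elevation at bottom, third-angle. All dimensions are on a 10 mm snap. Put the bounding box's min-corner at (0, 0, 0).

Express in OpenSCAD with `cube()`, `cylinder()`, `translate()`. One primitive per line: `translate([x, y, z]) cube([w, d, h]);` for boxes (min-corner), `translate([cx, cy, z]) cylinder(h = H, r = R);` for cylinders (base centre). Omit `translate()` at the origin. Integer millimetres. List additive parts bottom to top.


cube([190, 190, 20]);
translate([0, 0, 20]) cube([190, 20, 100]);


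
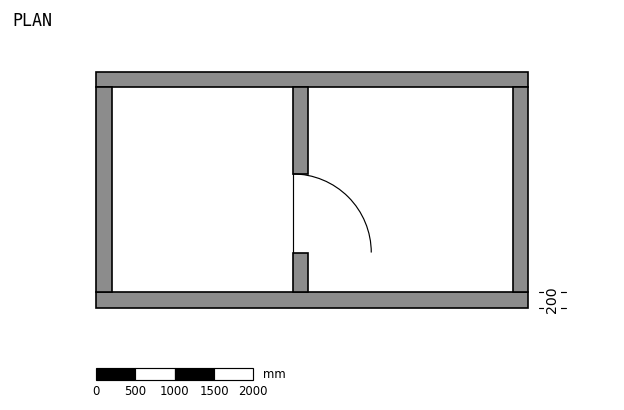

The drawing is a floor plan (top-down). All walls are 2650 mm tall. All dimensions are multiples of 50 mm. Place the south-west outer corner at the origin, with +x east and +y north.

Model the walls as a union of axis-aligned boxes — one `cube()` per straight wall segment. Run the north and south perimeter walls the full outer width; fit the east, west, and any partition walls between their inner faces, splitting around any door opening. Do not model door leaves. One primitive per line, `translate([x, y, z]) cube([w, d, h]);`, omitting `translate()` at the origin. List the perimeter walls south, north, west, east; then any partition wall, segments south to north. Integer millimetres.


cube([5500, 200, 2650]);
translate([0, 2800, 0]) cube([5500, 200, 2650]);
translate([0, 200, 0]) cube([200, 2600, 2650]);
translate([5300, 200, 0]) cube([200, 2600, 2650]);
translate([2500, 200, 0]) cube([200, 500, 2650]);
translate([2500, 1700, 0]) cube([200, 1100, 2650]);


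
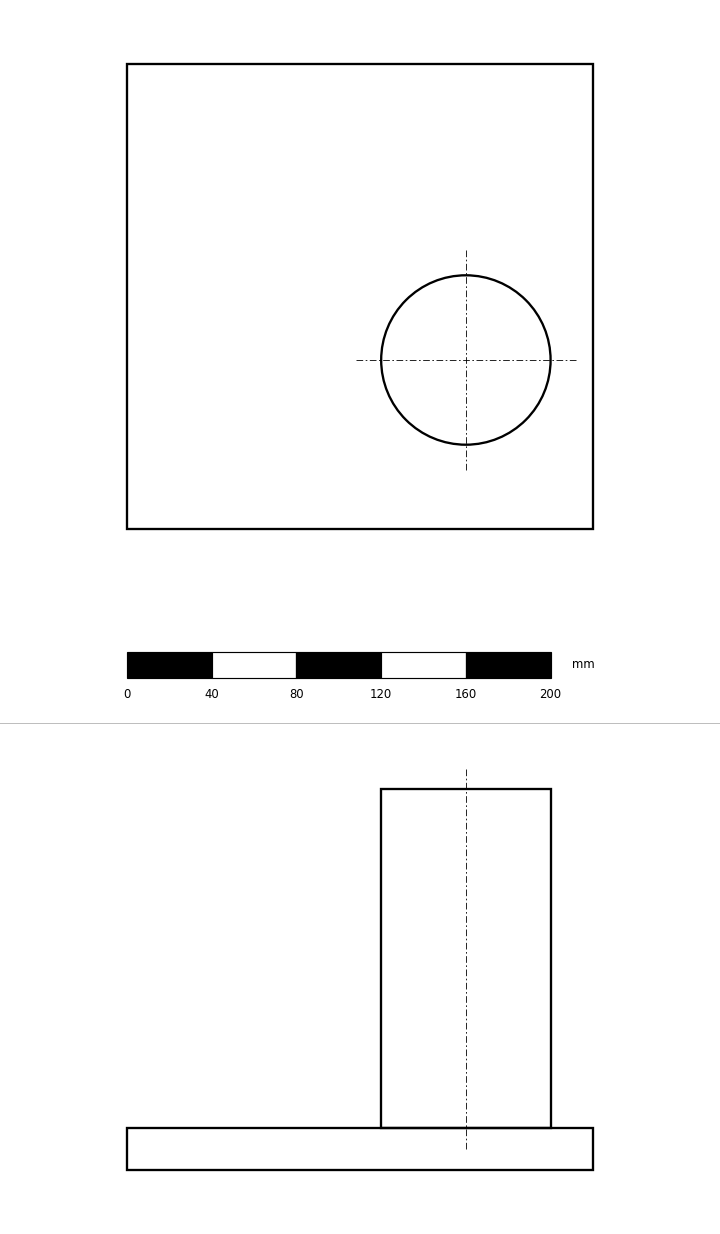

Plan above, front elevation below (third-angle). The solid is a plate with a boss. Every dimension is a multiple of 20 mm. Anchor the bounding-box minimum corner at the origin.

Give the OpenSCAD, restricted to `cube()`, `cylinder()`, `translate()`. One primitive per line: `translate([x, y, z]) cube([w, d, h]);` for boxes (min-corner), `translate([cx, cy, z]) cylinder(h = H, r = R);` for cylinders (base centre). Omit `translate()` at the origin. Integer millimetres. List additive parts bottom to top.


cube([220, 220, 20]);
translate([160, 80, 20]) cylinder(h = 160, r = 40);
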